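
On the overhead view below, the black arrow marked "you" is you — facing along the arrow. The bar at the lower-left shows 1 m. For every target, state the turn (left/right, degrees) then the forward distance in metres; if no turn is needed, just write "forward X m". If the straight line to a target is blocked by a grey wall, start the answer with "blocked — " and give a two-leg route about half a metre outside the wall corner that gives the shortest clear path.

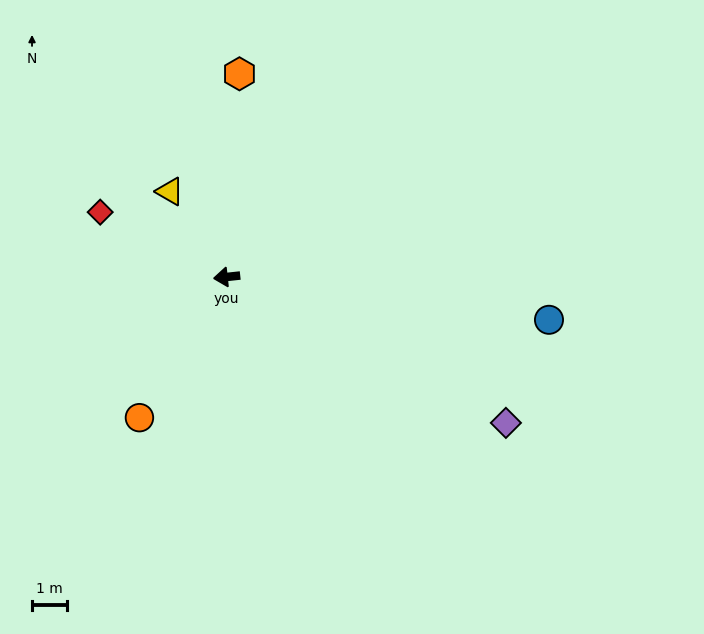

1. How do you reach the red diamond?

turn right 33°, forward 4.1 m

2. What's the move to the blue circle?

turn left 166°, forward 9.3 m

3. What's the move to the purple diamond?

turn left 146°, forward 9.0 m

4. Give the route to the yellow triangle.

turn right 63°, forward 2.9 m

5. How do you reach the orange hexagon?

turn right 100°, forward 5.8 m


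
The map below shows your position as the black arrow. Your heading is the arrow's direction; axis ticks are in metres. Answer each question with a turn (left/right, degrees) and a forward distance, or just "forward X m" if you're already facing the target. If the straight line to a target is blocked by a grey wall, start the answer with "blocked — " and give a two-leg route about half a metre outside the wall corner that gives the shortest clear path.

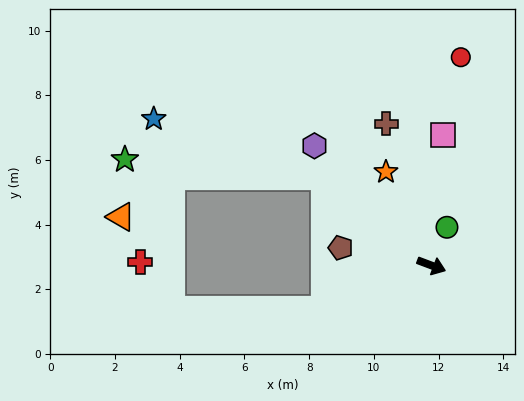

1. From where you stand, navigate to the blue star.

blocked — turn left 161°, forward 4.3 m, then turn left 21°, forward 5.6 m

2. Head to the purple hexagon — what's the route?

turn left 155°, forward 5.2 m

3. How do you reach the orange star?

turn left 137°, forward 3.2 m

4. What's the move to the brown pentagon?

turn right 170°, forward 2.9 m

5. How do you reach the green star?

blocked — turn left 161°, forward 4.3 m, then turn left 35°, forward 6.2 m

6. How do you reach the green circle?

turn left 88°, forward 1.3 m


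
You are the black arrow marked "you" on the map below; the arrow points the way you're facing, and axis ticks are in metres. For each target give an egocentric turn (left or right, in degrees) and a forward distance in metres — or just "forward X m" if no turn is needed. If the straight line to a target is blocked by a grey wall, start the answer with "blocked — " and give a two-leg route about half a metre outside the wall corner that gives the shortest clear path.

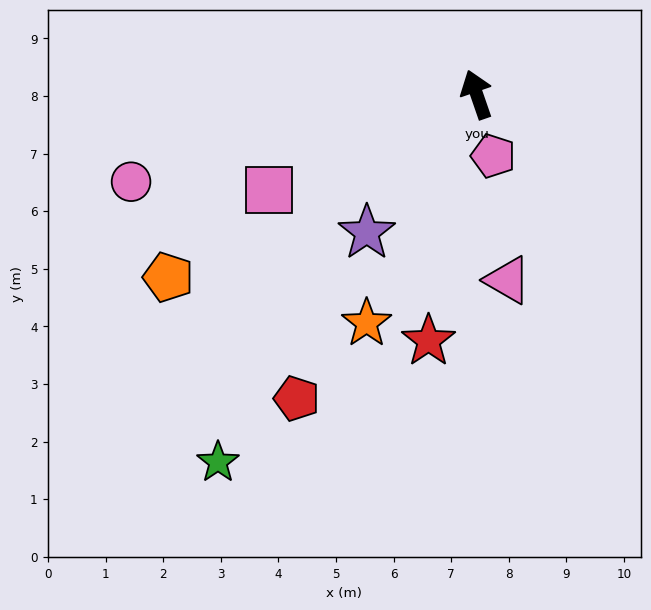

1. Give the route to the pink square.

turn left 96°, forward 4.0 m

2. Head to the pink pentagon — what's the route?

turn left 176°, forward 1.1 m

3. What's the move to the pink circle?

turn left 85°, forward 6.2 m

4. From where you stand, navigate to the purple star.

turn left 122°, forward 3.1 m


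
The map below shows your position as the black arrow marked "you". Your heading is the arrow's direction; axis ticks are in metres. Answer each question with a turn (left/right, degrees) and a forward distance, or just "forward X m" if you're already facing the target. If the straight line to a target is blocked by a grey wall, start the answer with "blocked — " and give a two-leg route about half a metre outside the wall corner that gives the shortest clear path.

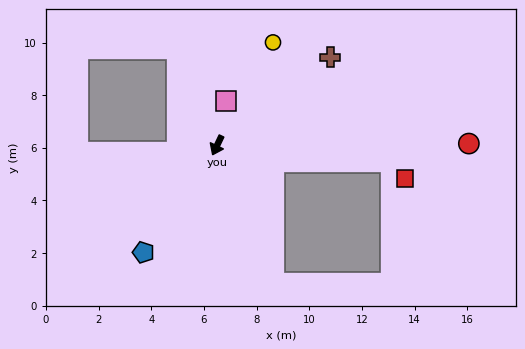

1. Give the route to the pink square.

turn right 166°, forward 1.7 m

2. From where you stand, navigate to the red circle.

turn left 116°, forward 9.6 m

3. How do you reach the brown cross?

turn left 153°, forward 5.4 m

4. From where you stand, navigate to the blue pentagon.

turn right 9°, forward 4.9 m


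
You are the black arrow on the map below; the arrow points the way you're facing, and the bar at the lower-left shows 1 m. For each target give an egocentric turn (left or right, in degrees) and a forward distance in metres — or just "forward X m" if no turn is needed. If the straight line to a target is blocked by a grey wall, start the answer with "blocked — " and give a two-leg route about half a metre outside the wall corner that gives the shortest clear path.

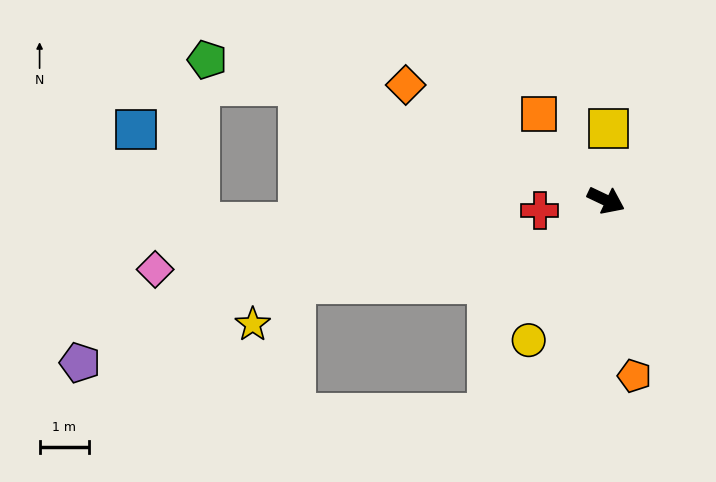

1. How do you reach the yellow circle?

turn right 94°, forward 3.2 m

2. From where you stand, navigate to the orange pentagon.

turn right 55°, forward 3.6 m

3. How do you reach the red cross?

turn right 146°, forward 1.4 m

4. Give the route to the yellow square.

turn left 113°, forward 1.5 m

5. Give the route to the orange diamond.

turn left 175°, forward 4.7 m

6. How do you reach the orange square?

turn left 153°, forward 2.2 m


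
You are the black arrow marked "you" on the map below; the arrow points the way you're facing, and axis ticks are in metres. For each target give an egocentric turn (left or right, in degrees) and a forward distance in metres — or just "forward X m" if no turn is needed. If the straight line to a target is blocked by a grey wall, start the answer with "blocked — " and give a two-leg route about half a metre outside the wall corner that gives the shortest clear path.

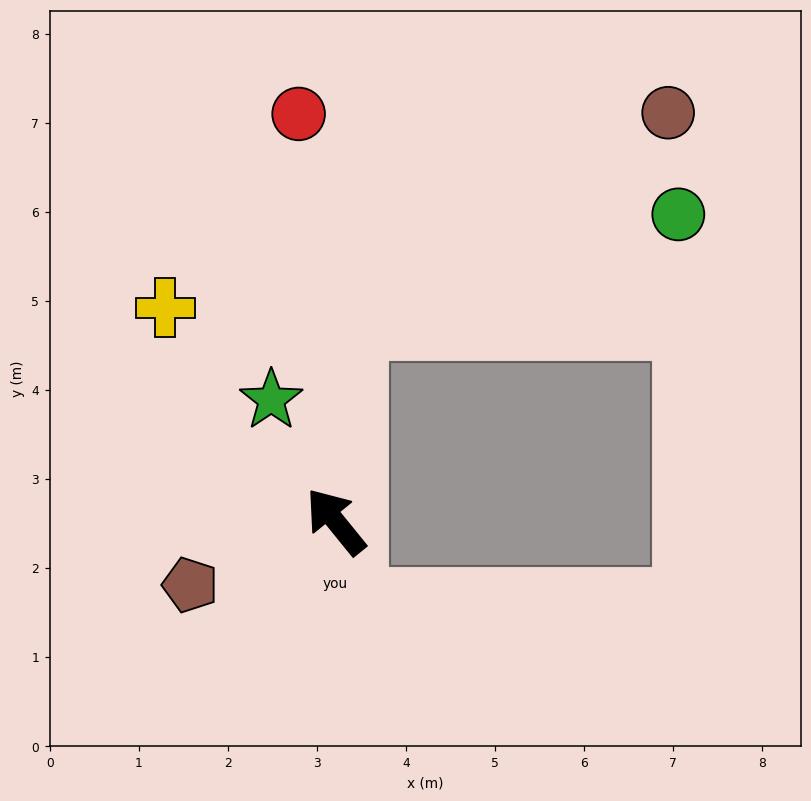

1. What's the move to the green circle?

blocked — turn right 43°, forward 2.2 m, then turn right 68°, forward 3.9 m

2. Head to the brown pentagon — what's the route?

turn left 75°, forward 1.8 m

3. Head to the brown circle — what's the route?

blocked — turn right 43°, forward 2.2 m, then turn right 53°, forward 4.3 m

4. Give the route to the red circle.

turn right 34°, forward 4.6 m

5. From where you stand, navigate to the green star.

turn right 11°, forward 1.5 m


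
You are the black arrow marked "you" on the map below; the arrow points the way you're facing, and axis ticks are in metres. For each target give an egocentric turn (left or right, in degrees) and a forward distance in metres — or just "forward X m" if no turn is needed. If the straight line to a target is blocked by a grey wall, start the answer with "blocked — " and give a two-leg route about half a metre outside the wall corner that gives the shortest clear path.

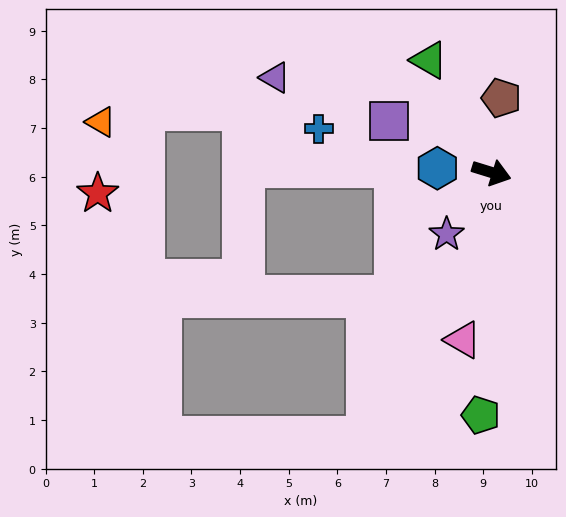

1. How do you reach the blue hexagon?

turn right 167°, forward 1.1 m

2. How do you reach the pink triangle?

turn right 83°, forward 3.5 m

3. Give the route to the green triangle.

turn left 136°, forward 2.6 m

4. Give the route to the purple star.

turn right 109°, forward 1.6 m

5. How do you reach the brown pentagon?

turn left 100°, forward 1.5 m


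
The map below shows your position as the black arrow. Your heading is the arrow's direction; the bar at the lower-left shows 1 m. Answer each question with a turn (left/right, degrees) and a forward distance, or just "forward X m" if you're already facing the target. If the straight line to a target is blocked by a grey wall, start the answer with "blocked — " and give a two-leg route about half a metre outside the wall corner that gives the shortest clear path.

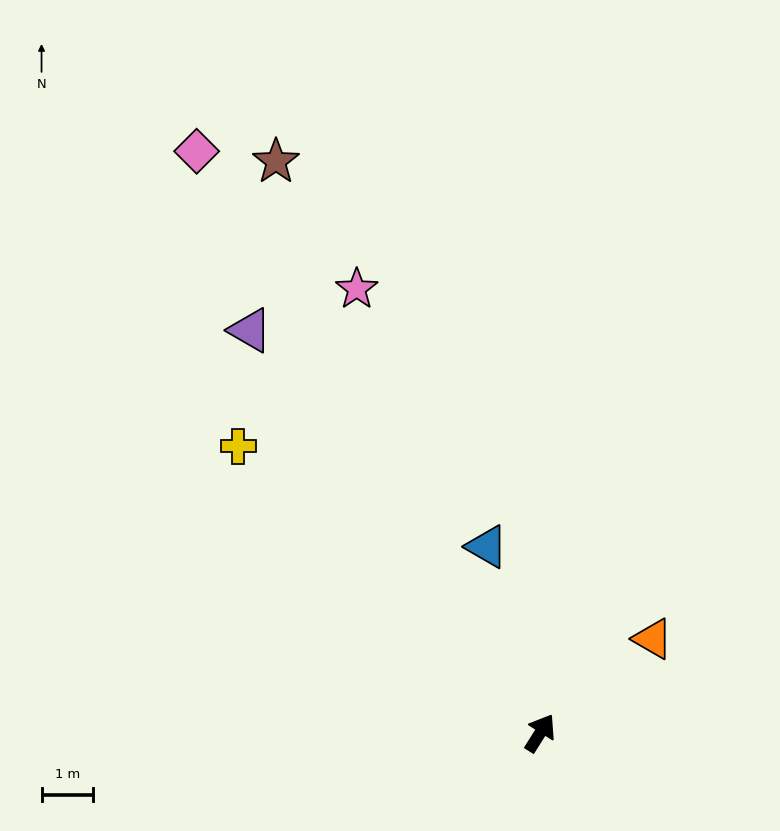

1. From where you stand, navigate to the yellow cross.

turn left 79°, forward 8.0 m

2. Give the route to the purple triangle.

turn left 68°, forward 9.6 m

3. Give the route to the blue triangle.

turn left 48°, forward 3.7 m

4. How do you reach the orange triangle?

turn right 18°, forward 2.8 m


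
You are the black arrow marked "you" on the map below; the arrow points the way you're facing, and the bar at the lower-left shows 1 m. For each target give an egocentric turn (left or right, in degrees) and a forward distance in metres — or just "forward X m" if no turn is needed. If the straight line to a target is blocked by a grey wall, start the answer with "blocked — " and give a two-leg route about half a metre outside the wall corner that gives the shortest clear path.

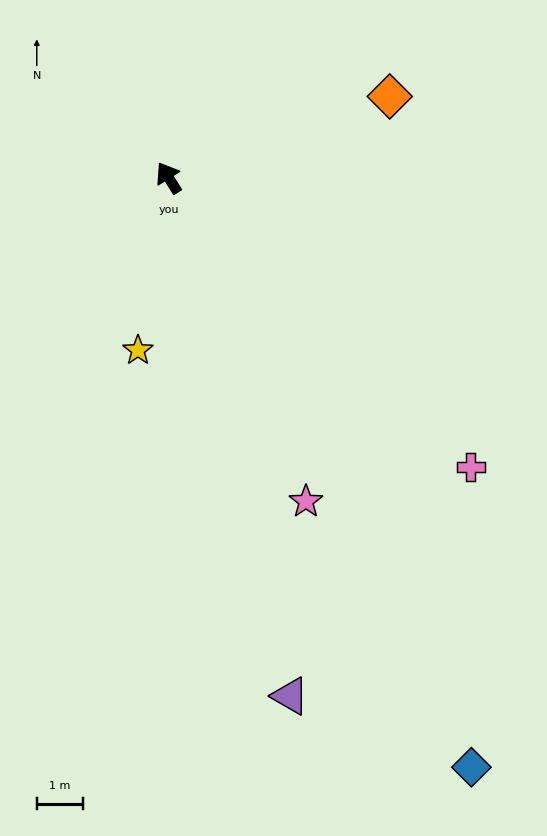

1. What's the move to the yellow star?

turn left 138°, forward 3.8 m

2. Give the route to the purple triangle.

turn left 161°, forward 11.5 m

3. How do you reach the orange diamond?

turn right 102°, forward 5.1 m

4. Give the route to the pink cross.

turn right 166°, forward 9.0 m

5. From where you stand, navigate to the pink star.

turn left 171°, forward 7.6 m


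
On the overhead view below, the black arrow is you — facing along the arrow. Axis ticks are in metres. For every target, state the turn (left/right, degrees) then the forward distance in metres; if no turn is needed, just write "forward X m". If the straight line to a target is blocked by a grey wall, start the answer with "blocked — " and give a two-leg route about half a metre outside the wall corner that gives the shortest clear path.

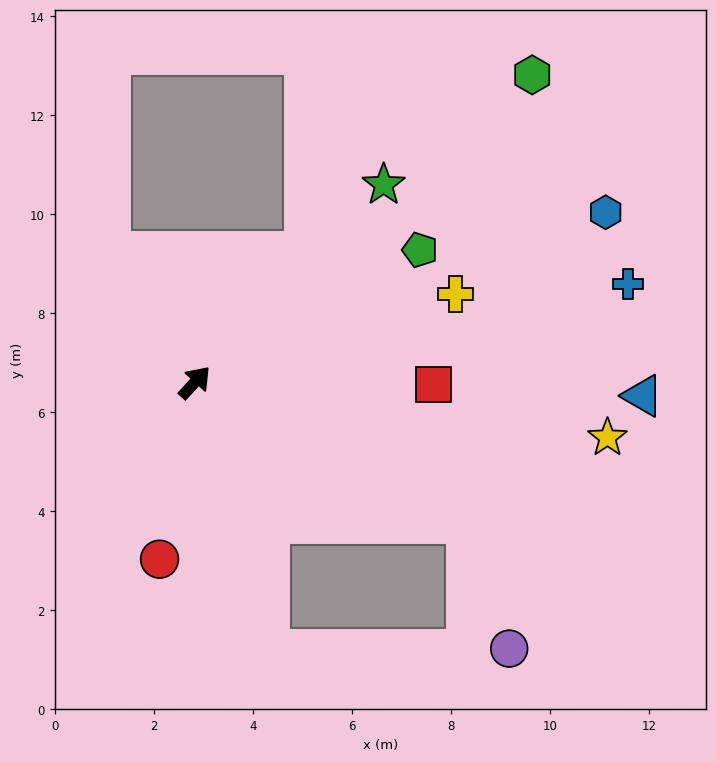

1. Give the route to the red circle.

turn right 149°, forward 3.6 m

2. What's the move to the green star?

forward 5.5 m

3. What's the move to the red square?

turn right 48°, forward 4.8 m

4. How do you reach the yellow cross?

turn right 29°, forward 5.6 m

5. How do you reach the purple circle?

blocked — turn right 75°, forward 6.2 m, then turn right 44°, forward 2.7 m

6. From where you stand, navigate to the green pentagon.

turn right 17°, forward 5.3 m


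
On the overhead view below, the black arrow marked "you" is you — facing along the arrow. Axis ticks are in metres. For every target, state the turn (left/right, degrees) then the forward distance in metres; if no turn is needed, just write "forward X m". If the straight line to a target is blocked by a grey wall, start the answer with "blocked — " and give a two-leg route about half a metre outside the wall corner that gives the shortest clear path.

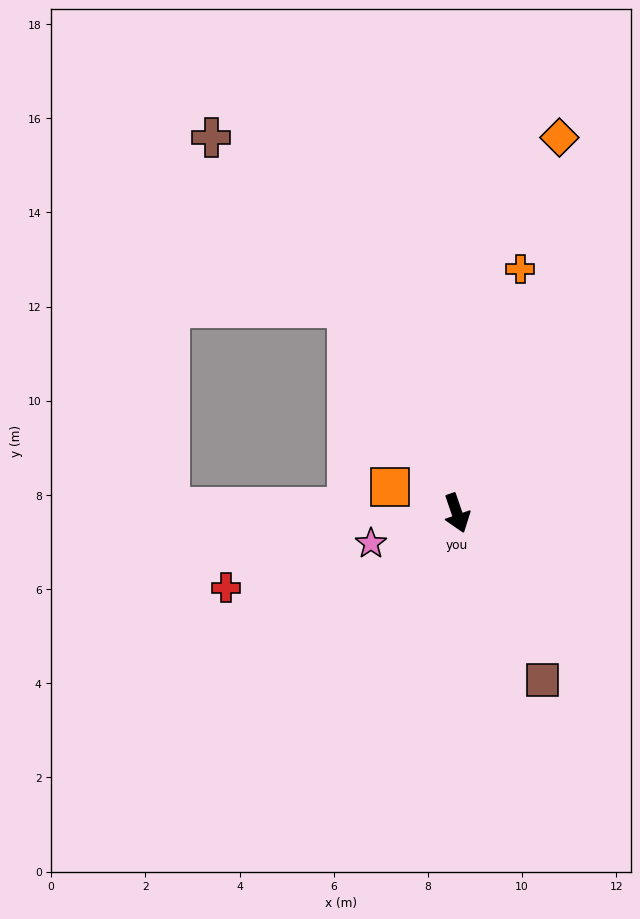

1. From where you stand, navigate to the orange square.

turn right 130°, forward 1.5 m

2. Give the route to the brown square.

turn left 8°, forward 4.0 m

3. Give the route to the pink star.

turn right 90°, forward 1.9 m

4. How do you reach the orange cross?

turn left 147°, forward 5.4 m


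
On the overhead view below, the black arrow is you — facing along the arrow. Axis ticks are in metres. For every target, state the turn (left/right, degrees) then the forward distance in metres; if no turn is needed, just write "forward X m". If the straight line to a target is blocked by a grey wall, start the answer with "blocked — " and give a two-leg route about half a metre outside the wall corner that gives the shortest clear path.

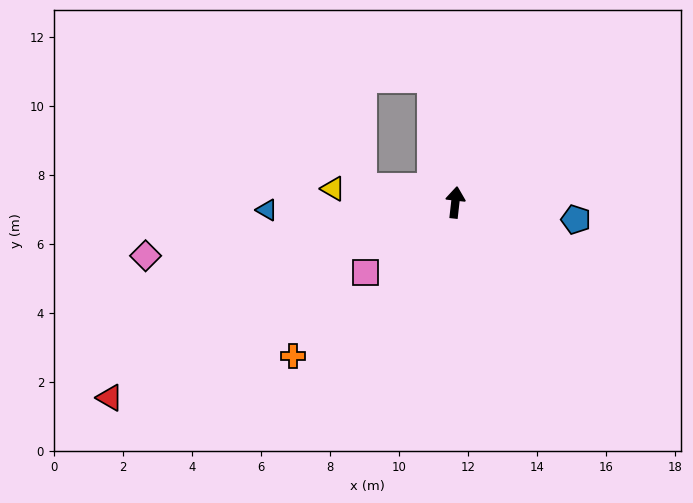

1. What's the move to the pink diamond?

turn left 106°, forward 9.1 m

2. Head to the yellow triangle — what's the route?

turn left 90°, forward 3.6 m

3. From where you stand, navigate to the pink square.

turn left 134°, forward 3.3 m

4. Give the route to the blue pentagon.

turn right 92°, forward 3.5 m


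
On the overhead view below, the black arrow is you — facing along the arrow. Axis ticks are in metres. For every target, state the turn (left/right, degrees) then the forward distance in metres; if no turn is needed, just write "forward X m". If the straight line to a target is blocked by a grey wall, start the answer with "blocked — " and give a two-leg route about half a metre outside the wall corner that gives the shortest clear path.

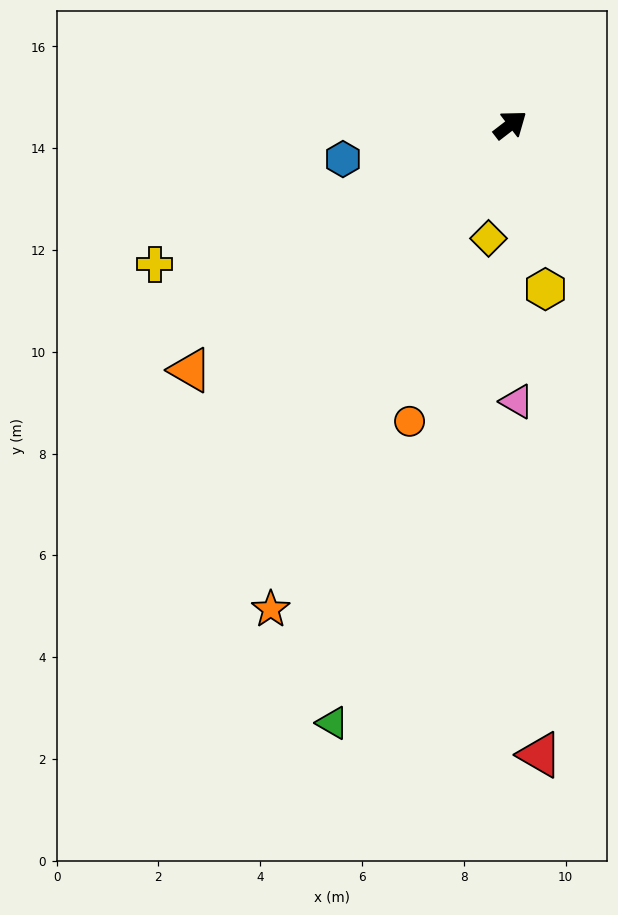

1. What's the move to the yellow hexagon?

turn right 116°, forward 3.3 m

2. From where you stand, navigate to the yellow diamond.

turn right 138°, forward 2.3 m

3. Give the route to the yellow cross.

turn left 164°, forward 7.5 m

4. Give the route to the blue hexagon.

turn left 154°, forward 3.4 m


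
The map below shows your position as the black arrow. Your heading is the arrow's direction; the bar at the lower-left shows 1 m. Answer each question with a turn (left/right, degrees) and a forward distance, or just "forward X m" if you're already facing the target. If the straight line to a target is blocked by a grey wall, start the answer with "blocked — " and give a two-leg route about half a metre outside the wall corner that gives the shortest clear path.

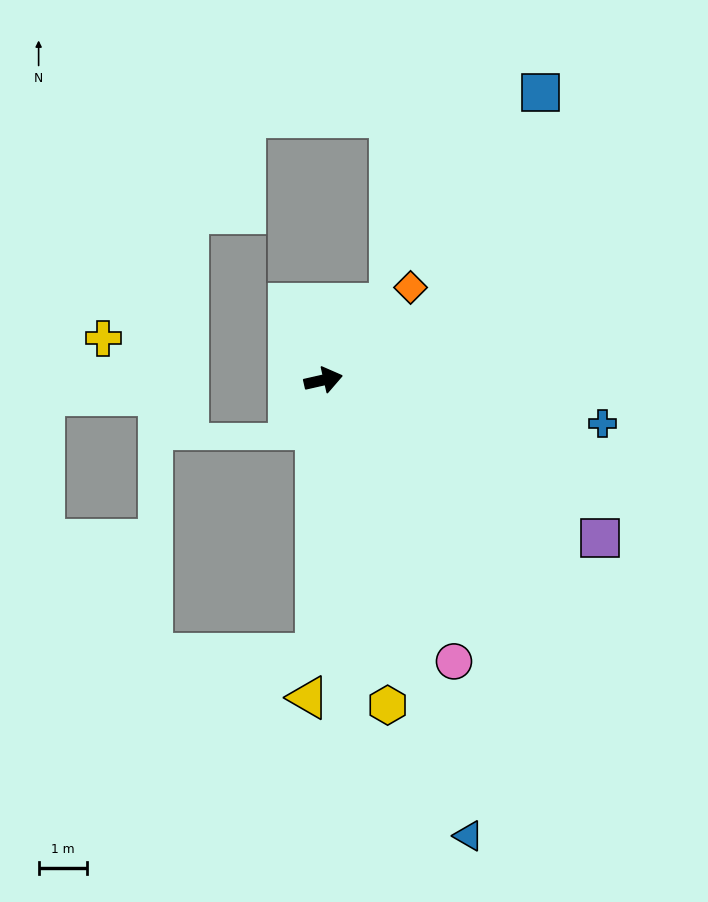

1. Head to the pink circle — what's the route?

turn right 78°, forward 6.5 m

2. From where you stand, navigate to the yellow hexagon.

turn right 92°, forward 6.9 m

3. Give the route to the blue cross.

turn right 22°, forward 5.9 m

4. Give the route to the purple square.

turn right 42°, forward 6.6 m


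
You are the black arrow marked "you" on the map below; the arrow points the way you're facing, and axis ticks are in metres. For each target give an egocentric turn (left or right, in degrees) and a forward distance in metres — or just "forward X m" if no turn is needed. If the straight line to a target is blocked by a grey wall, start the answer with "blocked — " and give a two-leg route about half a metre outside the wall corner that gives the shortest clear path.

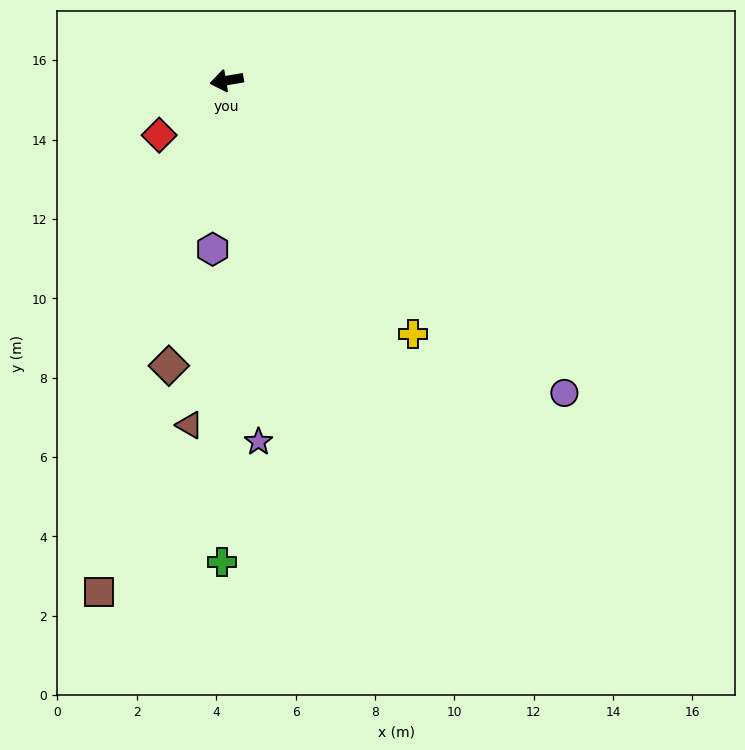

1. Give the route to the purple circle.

turn left 128°, forward 11.6 m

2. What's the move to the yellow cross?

turn left 117°, forward 7.9 m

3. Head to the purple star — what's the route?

turn left 85°, forward 9.1 m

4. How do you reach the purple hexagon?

turn left 76°, forward 4.3 m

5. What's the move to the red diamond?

turn left 29°, forward 2.2 m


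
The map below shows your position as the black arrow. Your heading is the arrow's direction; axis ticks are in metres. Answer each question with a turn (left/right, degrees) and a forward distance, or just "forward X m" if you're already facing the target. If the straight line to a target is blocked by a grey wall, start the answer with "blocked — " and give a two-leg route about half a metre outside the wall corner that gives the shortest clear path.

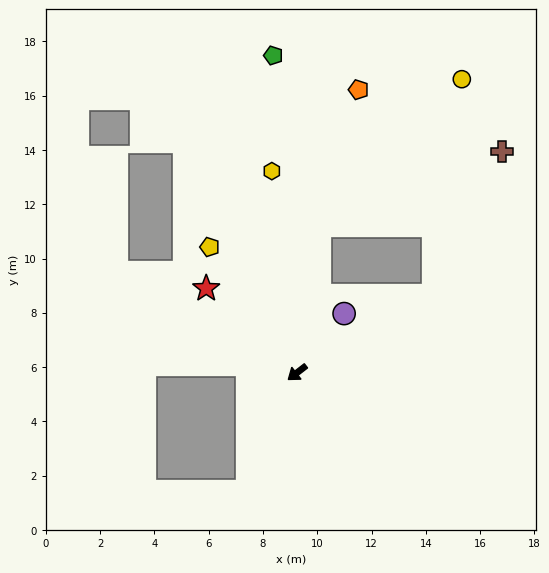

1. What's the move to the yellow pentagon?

turn right 93°, forward 5.6 m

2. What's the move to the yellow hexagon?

turn right 121°, forward 7.5 m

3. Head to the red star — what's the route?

turn right 81°, forward 4.6 m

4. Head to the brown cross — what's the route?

blocked — turn left 172°, forward 5.8 m, then turn left 35°, forward 5.9 m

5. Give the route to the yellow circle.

blocked — turn right 136°, forward 5.5 m, then turn right 36°, forward 7.5 m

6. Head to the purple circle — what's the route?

turn right 166°, forward 2.8 m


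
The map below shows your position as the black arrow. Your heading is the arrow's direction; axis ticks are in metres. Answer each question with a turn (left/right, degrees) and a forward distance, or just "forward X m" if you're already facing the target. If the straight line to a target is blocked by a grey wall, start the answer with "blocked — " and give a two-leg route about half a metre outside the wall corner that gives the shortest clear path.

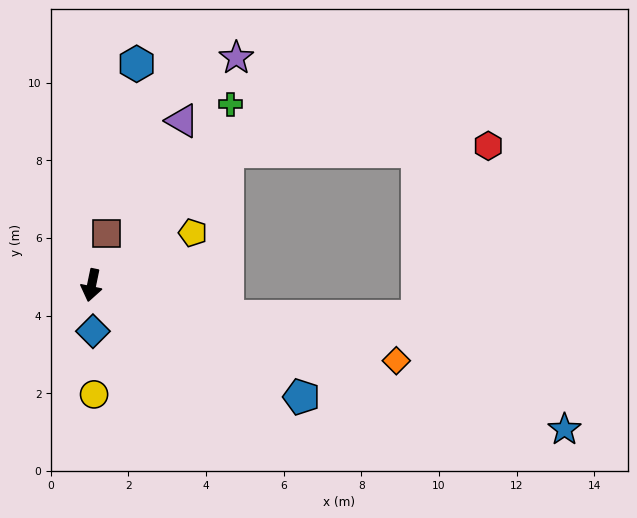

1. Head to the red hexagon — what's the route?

blocked — turn left 146°, forward 4.9 m, then turn right 43°, forward 6.7 m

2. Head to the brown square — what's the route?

turn left 175°, forward 1.4 m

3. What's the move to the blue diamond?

turn left 13°, forward 1.2 m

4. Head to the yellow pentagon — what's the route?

turn left 129°, forward 2.9 m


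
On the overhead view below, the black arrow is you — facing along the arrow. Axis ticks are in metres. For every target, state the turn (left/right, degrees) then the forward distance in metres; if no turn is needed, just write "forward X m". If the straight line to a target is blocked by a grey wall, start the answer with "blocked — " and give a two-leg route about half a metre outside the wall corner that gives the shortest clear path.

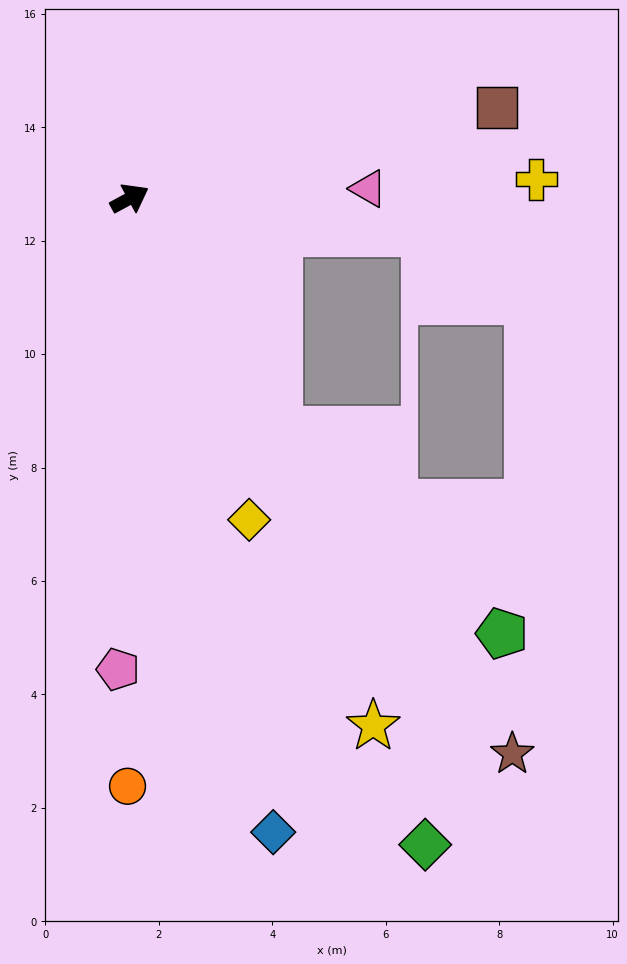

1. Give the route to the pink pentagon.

turn right 120°, forward 8.3 m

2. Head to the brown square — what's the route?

turn right 15°, forward 6.7 m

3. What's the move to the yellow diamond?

turn right 98°, forward 6.0 m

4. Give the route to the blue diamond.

turn right 106°, forward 11.5 m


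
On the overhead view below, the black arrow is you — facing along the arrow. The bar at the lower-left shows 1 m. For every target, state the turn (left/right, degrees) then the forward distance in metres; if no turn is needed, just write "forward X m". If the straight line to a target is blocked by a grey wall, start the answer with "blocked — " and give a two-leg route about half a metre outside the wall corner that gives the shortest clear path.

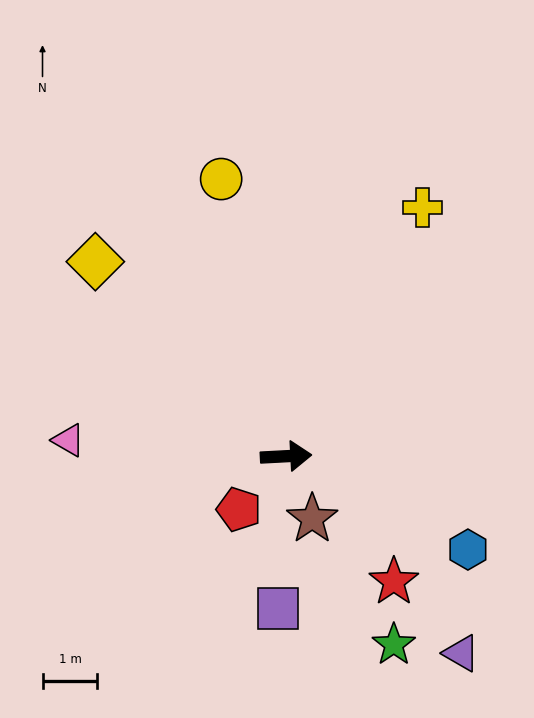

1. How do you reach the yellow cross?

turn left 58°, forward 5.2 m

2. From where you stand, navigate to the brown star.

turn right 70°, forward 1.2 m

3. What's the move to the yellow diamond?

turn left 131°, forward 5.0 m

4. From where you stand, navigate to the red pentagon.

turn right 135°, forward 1.3 m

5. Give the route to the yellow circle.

turn left 100°, forward 5.2 m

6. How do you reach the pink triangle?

turn left 173°, forward 4.0 m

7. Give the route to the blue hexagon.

turn right 30°, forward 3.7 m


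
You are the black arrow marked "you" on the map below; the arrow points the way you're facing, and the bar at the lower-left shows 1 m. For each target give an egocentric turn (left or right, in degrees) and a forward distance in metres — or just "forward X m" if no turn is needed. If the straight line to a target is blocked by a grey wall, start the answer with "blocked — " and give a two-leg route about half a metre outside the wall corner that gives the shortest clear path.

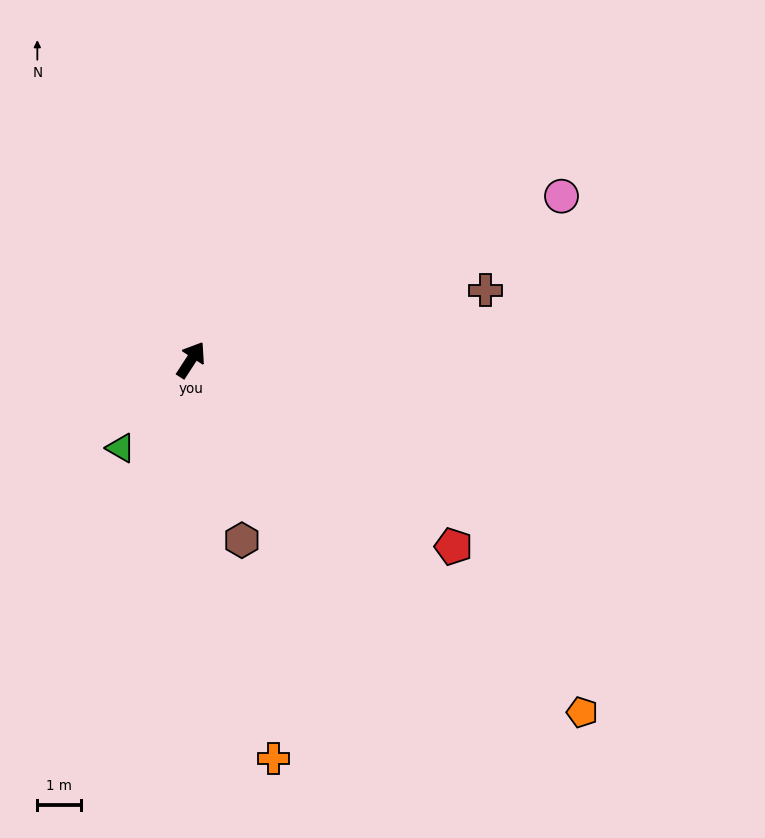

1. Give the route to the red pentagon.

turn right 92°, forward 7.3 m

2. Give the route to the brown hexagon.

turn right 131°, forward 4.2 m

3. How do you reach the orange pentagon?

turn right 99°, forward 11.9 m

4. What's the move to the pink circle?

turn right 33°, forward 9.2 m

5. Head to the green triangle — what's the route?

turn left 174°, forward 2.6 m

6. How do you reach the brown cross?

turn right 44°, forward 6.8 m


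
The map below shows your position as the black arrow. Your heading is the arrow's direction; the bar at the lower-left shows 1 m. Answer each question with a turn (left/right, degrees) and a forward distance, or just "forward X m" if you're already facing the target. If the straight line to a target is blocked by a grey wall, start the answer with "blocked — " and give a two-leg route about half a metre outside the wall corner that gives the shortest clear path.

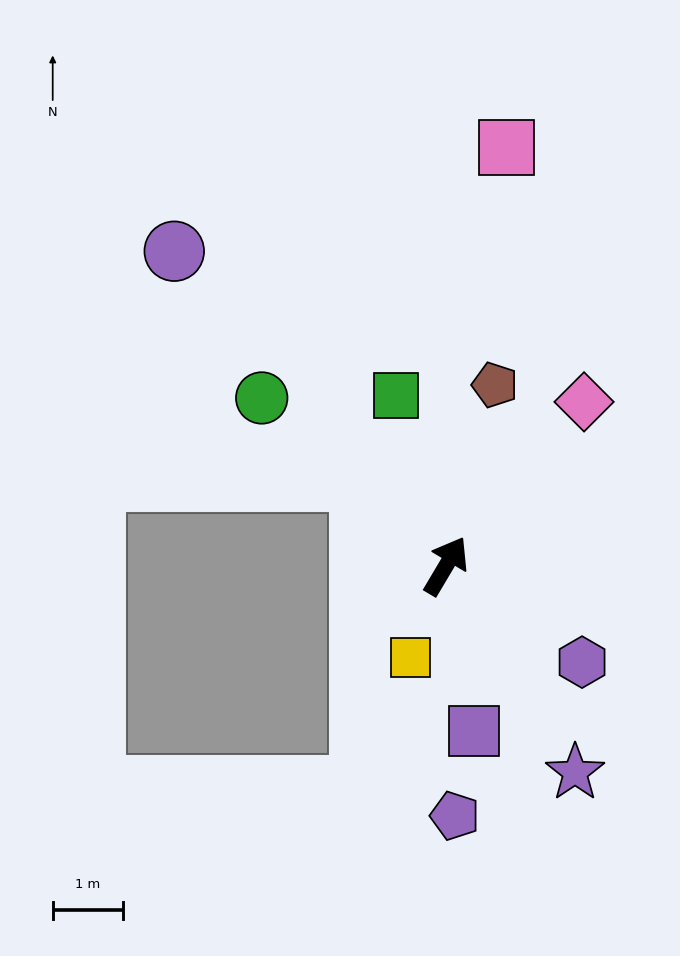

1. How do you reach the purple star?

turn right 117°, forward 3.5 m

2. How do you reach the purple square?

turn right 140°, forward 2.4 m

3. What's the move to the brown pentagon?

turn left 16°, forward 2.7 m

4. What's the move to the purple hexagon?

turn right 95°, forward 2.4 m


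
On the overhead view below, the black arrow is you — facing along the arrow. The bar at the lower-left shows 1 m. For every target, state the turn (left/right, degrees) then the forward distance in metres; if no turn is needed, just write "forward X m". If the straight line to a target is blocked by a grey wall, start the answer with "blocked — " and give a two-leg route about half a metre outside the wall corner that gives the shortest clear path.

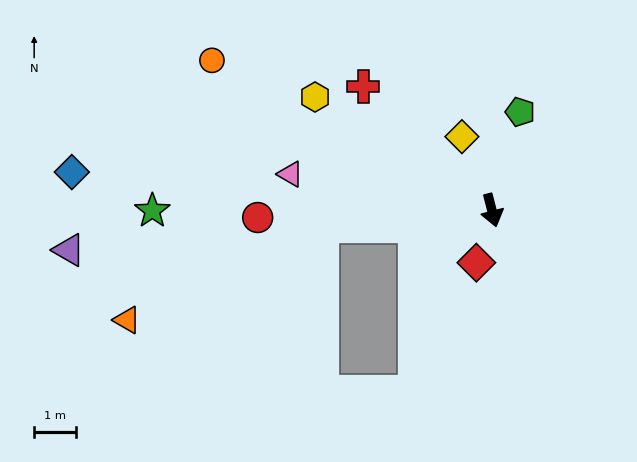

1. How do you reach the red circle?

turn right 103°, forward 5.6 m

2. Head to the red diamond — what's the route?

turn right 31°, forward 1.3 m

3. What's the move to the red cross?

turn right 148°, forward 4.3 m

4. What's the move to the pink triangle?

turn right 115°, forward 4.9 m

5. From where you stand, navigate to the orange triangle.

blocked — turn right 99°, forward 4.1 m, then turn left 21°, forward 5.2 m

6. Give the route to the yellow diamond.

turn right 172°, forward 1.9 m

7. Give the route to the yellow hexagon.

turn right 137°, forward 5.0 m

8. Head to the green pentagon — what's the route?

turn left 150°, forward 2.5 m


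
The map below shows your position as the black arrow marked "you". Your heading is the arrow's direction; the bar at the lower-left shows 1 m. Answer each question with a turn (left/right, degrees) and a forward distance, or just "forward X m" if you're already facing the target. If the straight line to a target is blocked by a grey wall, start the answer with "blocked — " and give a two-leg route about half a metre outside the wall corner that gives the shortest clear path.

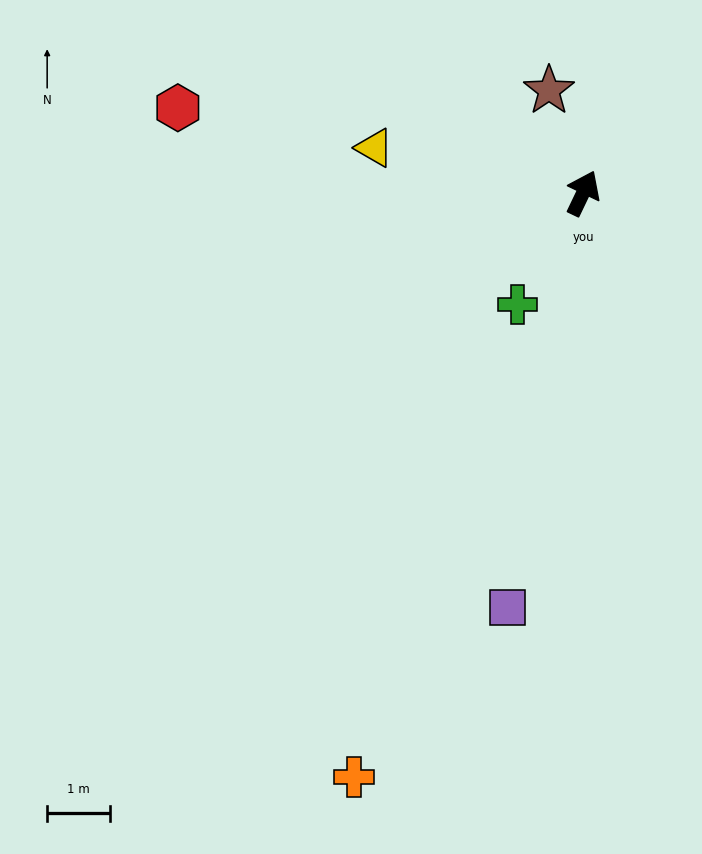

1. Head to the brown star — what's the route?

turn left 44°, forward 1.7 m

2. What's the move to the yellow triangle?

turn left 103°, forward 3.4 m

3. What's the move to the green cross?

turn left 175°, forward 2.1 m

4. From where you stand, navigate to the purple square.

turn right 165°, forward 6.7 m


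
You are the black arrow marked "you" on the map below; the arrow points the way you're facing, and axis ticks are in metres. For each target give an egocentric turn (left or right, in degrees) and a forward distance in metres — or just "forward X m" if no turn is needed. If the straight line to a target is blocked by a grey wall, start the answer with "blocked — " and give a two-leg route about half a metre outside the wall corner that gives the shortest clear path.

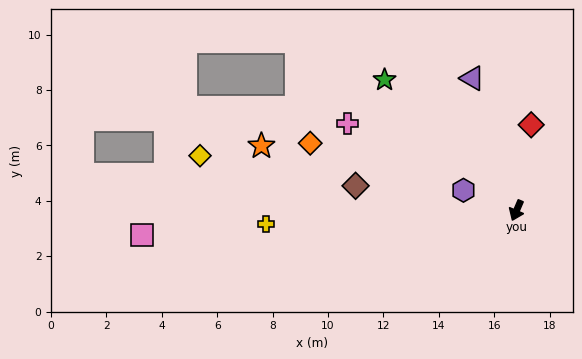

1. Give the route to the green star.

turn right 112°, forward 6.7 m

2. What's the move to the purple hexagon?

turn right 88°, forward 2.1 m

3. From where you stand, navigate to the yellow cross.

turn right 64°, forward 9.1 m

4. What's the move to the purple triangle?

turn right 138°, forward 5.0 m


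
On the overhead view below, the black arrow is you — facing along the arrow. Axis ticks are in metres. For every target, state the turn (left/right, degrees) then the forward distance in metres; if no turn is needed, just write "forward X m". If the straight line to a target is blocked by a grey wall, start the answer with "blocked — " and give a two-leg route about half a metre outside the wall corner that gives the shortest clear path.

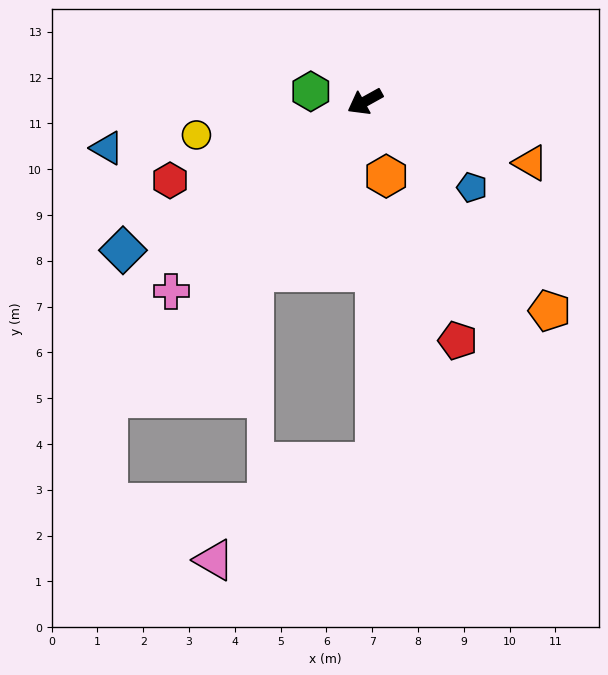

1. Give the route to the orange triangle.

turn left 131°, forward 3.9 m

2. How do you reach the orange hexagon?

turn left 77°, forward 1.7 m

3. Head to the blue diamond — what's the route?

turn left 3°, forward 6.2 m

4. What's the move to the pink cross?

turn left 15°, forward 5.9 m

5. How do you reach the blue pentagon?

turn left 112°, forward 3.0 m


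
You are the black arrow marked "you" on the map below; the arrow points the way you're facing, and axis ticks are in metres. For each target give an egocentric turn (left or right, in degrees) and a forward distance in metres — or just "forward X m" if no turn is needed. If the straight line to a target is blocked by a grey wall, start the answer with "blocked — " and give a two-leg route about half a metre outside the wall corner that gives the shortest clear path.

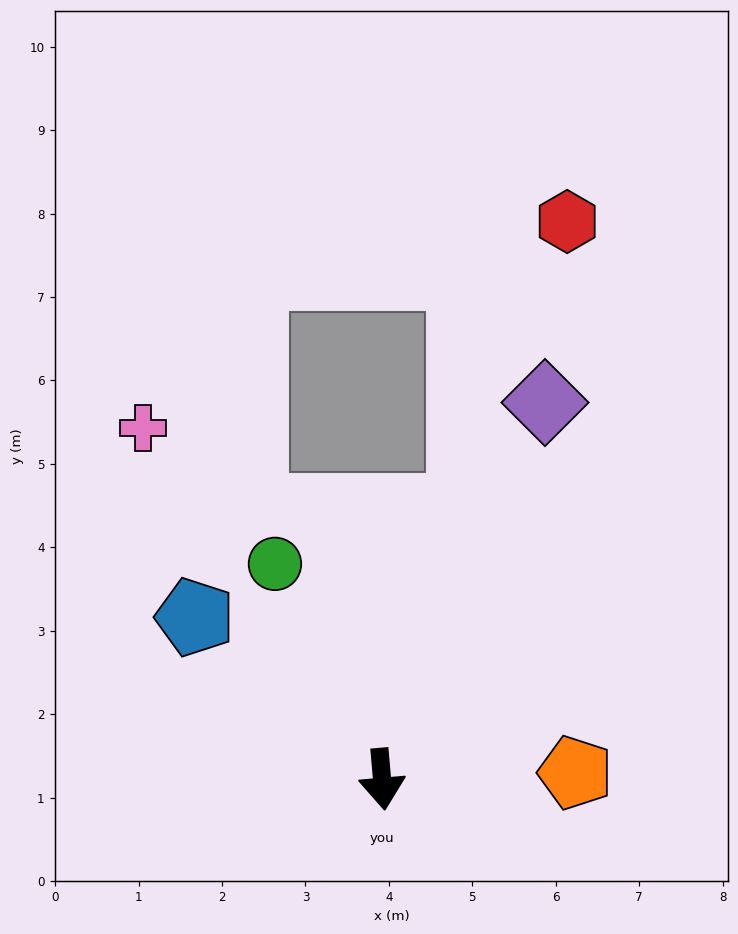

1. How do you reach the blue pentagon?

turn right 136°, forward 3.0 m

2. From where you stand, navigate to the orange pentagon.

turn left 87°, forward 2.3 m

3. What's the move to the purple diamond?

turn left 152°, forward 4.9 m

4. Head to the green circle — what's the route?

turn right 159°, forward 2.9 m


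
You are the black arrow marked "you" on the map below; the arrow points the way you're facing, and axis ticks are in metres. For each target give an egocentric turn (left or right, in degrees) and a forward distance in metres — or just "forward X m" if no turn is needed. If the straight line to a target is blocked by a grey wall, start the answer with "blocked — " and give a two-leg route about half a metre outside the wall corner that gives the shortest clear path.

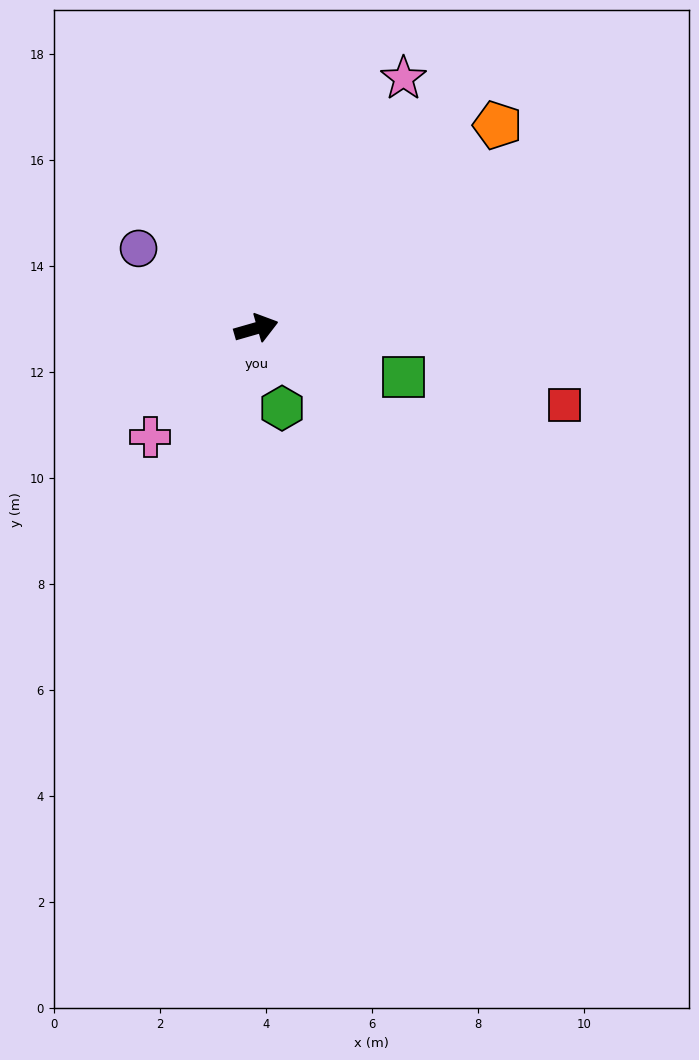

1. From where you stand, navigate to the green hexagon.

turn right 88°, forward 1.6 m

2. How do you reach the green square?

turn right 34°, forward 2.9 m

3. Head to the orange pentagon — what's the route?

turn left 24°, forward 6.0 m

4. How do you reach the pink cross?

turn right 150°, forward 2.9 m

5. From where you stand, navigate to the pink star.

turn left 44°, forward 5.5 m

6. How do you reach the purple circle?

turn left 130°, forward 2.7 m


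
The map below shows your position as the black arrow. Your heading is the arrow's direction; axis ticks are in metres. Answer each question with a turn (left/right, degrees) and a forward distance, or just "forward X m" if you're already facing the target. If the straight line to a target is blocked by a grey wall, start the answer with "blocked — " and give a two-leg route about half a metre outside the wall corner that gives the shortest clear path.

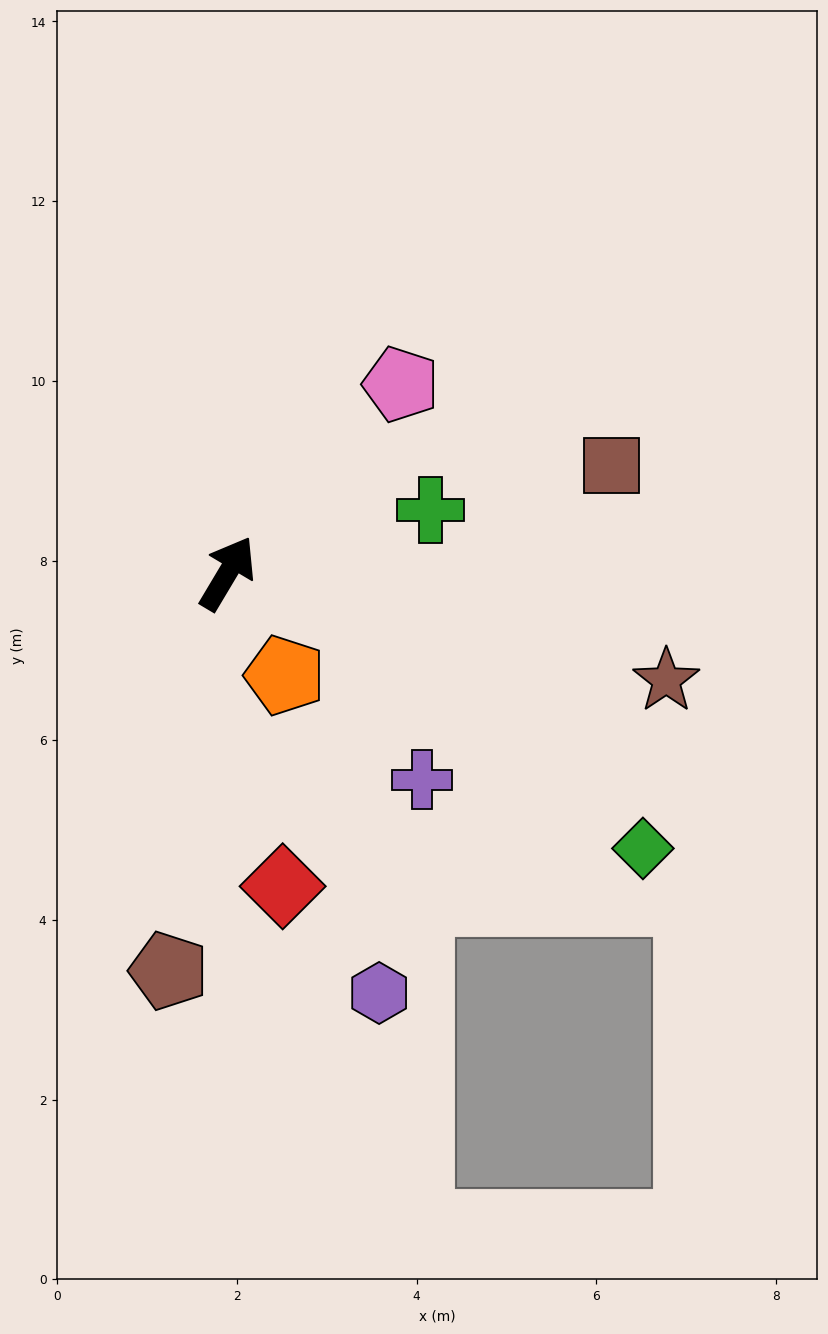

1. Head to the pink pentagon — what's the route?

turn right 12°, forward 2.9 m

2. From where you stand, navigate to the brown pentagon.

turn right 158°, forward 4.5 m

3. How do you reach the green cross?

turn right 42°, forward 2.4 m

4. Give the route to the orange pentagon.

turn right 120°, forward 1.3 m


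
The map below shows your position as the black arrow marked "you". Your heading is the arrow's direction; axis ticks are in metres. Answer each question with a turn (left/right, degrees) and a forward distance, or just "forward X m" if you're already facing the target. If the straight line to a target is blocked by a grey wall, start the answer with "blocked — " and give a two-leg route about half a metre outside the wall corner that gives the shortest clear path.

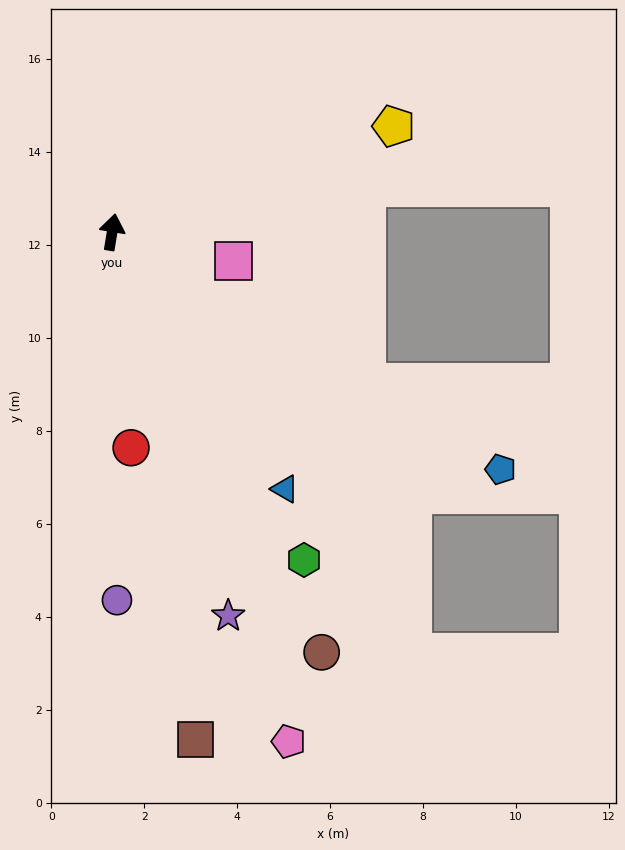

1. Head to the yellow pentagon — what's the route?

turn right 60°, forward 6.5 m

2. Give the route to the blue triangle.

turn right 137°, forward 6.7 m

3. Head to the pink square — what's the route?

turn right 94°, forward 2.7 m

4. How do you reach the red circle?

turn right 166°, forward 4.7 m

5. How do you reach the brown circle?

turn right 144°, forward 10.1 m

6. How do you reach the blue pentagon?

turn right 112°, forward 9.8 m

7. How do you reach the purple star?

turn right 154°, forward 8.6 m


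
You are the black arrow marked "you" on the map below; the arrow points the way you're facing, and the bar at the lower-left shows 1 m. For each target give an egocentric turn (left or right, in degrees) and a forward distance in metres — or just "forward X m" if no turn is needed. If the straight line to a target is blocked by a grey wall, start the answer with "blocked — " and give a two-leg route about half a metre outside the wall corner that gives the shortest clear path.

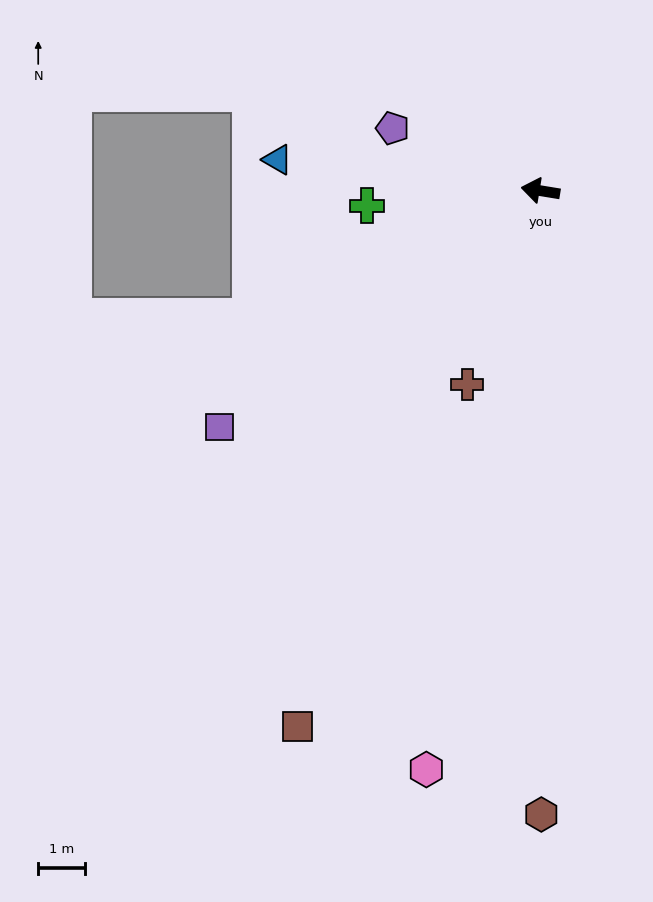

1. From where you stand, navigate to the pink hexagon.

turn left 88°, forward 12.7 m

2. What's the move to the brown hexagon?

turn left 99°, forward 13.4 m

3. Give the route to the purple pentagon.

turn right 14°, forward 3.5 m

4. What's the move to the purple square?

turn left 46°, forward 8.6 m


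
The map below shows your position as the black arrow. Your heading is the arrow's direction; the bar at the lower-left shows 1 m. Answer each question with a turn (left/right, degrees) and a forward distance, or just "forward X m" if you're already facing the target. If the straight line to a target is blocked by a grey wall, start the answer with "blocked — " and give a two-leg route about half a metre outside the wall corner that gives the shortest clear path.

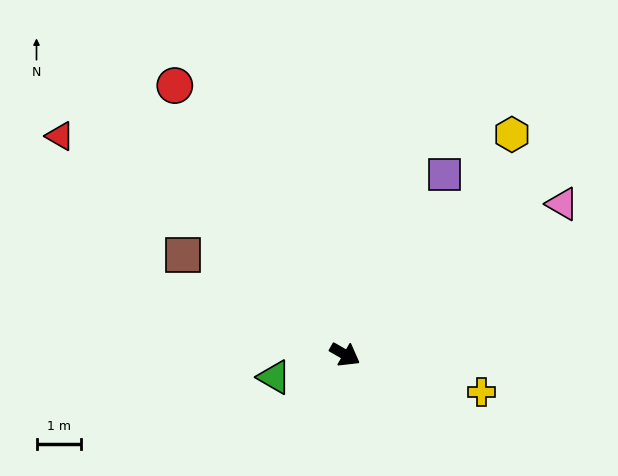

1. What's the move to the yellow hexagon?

turn left 83°, forward 6.2 m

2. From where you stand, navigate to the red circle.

turn left 152°, forward 7.2 m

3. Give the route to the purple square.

turn left 91°, forward 4.7 m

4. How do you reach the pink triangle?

turn left 65°, forward 6.0 m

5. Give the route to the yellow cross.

turn left 15°, forward 3.2 m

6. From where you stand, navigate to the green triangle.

turn right 133°, forward 1.7 m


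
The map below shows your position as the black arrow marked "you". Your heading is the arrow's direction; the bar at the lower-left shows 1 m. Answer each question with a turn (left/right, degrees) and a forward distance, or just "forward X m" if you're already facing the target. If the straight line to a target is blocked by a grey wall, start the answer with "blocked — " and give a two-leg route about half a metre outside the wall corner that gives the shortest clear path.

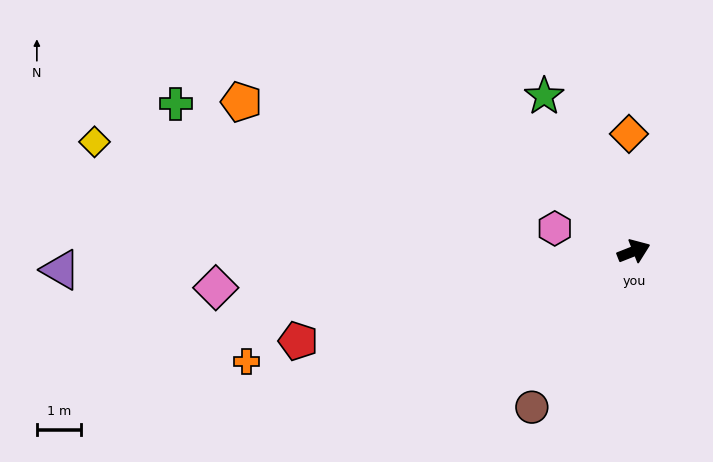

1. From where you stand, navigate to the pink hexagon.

turn left 142°, forward 1.8 m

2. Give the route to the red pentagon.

turn left 173°, forward 7.8 m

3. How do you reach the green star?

turn left 98°, forward 4.0 m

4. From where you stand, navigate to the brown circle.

turn right 145°, forward 4.2 m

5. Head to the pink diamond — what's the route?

turn left 163°, forward 9.4 m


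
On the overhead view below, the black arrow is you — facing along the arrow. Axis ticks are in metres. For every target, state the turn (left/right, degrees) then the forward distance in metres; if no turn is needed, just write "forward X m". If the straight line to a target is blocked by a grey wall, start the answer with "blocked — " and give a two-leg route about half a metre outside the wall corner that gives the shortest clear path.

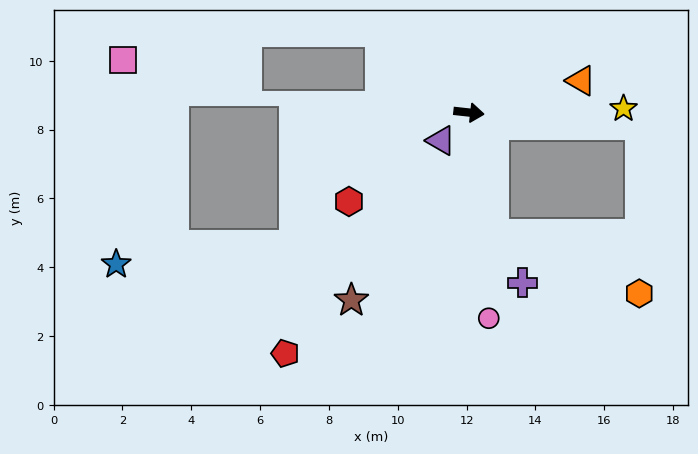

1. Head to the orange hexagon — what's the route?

blocked — turn right 72°, forward 3.6 m, then turn left 56°, forward 4.5 m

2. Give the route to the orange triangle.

turn left 22°, forward 3.4 m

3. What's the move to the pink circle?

turn right 78°, forward 6.0 m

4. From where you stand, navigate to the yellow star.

turn left 8°, forward 4.5 m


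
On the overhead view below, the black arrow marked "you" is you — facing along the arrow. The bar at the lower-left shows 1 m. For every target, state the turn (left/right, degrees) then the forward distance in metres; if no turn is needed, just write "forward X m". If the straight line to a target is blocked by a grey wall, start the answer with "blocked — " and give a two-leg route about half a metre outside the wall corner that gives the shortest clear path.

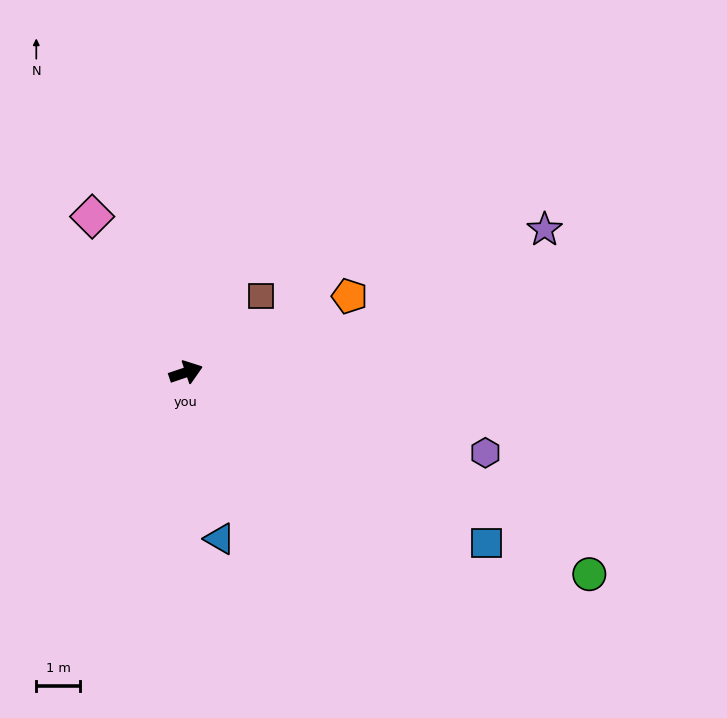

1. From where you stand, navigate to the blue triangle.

turn right 97°, forward 3.9 m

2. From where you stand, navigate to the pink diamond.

turn left 102°, forward 4.2 m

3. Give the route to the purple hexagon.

turn right 34°, forward 7.2 m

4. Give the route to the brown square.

turn left 27°, forward 2.5 m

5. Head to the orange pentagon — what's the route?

turn left 6°, forward 4.2 m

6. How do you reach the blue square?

turn right 48°, forward 8.0 m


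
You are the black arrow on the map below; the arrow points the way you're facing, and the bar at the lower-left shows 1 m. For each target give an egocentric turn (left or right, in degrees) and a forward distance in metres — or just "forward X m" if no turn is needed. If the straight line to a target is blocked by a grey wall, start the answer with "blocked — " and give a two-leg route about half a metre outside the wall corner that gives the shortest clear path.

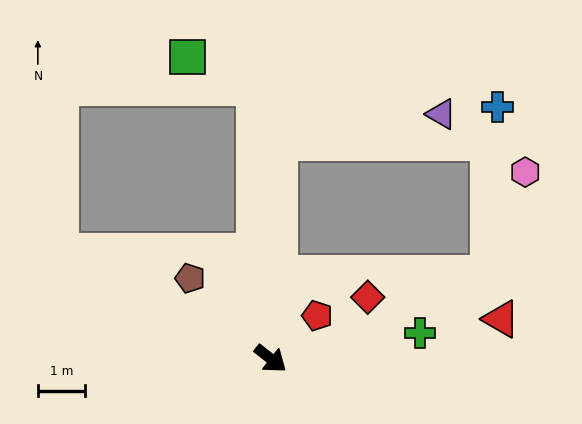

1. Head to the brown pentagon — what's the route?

turn left 173°, forward 2.4 m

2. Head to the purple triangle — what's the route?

blocked — turn left 126°, forward 4.6 m, then turn right 79°, forward 3.5 m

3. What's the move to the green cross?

turn left 48°, forward 3.2 m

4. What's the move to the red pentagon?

turn left 81°, forward 1.4 m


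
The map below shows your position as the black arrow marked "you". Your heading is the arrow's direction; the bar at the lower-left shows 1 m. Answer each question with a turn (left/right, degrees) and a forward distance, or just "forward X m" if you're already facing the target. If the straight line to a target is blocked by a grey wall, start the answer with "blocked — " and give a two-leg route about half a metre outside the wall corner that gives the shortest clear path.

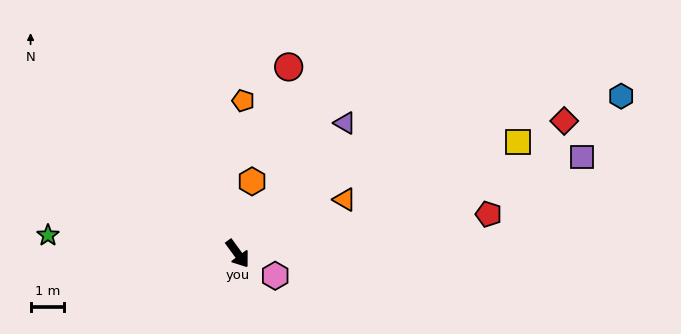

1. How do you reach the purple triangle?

turn left 104°, forward 5.1 m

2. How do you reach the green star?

turn right 132°, forward 5.7 m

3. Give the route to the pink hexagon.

turn left 23°, forward 1.3 m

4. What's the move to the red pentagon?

turn left 63°, forward 7.6 m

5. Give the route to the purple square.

turn left 70°, forward 10.7 m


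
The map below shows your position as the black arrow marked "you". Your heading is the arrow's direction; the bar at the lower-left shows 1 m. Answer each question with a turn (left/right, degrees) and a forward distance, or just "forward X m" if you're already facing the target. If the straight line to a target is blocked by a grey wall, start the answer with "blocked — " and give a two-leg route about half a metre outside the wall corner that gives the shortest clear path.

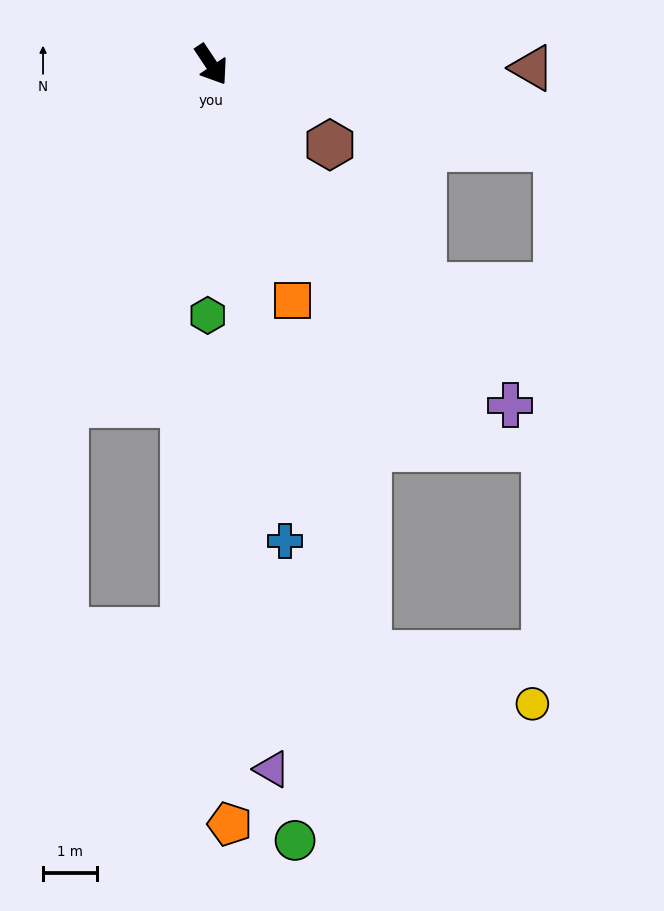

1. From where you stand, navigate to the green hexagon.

turn right 35°, forward 4.7 m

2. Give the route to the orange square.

turn right 15°, forward 4.6 m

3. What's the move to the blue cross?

turn right 25°, forward 9.0 m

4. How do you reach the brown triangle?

turn left 56°, forward 6.0 m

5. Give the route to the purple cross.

turn left 8°, forward 8.4 m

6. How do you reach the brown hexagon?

turn left 22°, forward 2.7 m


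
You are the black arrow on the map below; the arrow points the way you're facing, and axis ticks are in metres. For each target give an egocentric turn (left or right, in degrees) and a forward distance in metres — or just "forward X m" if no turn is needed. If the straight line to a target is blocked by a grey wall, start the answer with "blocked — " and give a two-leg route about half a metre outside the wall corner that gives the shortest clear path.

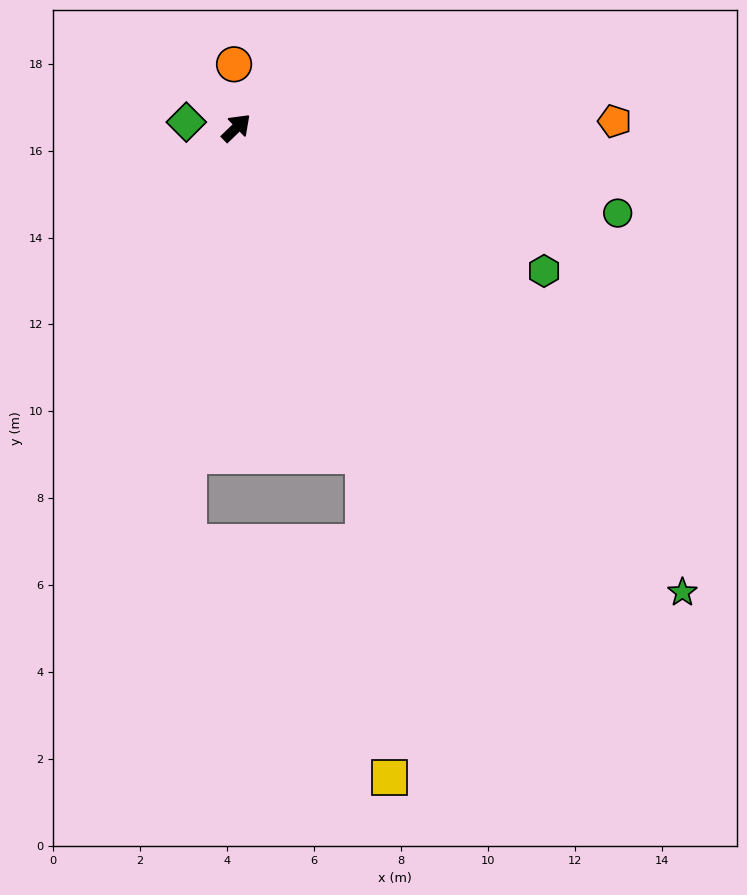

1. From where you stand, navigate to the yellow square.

blocked — turn right 113°, forward 8.1 m, then turn right 16°, forward 7.4 m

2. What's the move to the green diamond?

turn left 130°, forward 1.2 m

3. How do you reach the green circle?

turn right 57°, forward 9.0 m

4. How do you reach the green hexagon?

turn right 69°, forward 7.8 m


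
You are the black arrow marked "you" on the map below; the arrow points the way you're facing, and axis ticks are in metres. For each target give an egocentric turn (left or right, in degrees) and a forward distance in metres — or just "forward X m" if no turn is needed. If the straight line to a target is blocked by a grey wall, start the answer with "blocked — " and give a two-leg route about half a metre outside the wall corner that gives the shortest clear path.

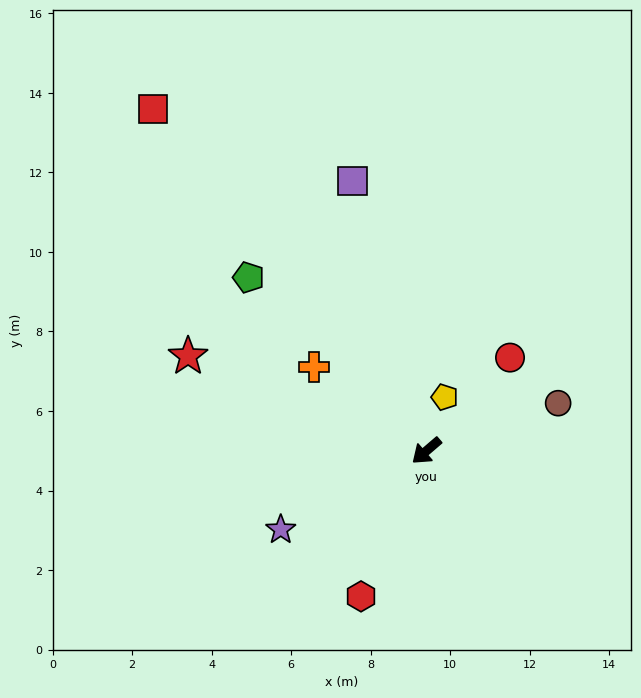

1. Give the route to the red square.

turn right 92°, forward 11.0 m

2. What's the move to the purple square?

turn right 115°, forward 7.0 m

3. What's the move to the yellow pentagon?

turn right 149°, forward 1.4 m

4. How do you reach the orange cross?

turn right 77°, forward 3.5 m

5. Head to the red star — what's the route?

turn right 62°, forward 6.4 m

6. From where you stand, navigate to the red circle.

turn right 172°, forward 3.1 m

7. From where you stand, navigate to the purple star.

turn right 12°, forward 4.2 m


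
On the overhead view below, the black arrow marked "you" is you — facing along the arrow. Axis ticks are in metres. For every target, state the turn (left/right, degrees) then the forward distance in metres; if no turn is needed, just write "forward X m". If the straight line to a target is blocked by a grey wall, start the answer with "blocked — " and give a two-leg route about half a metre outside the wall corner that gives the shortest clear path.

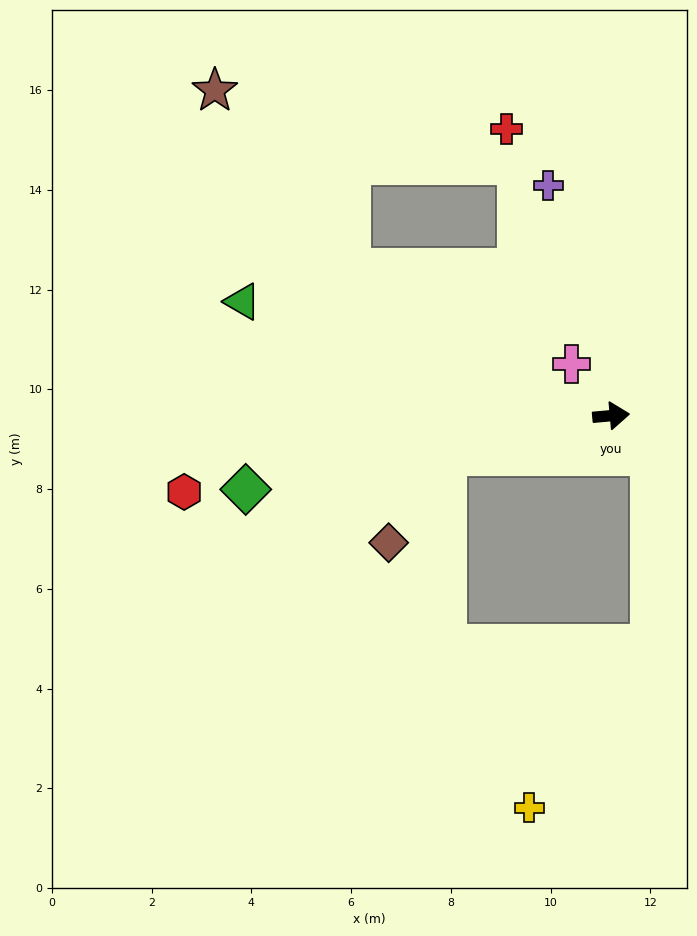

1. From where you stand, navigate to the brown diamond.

blocked — turn right 172°, forward 3.4 m, then turn left 44°, forward 2.1 m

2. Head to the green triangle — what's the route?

turn left 158°, forward 7.7 m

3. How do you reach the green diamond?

turn right 174°, forward 7.5 m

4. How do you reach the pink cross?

turn left 122°, forward 1.3 m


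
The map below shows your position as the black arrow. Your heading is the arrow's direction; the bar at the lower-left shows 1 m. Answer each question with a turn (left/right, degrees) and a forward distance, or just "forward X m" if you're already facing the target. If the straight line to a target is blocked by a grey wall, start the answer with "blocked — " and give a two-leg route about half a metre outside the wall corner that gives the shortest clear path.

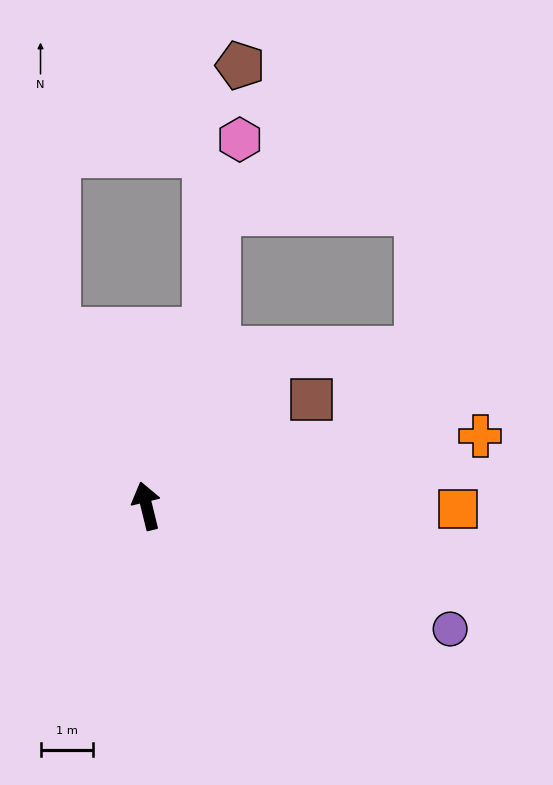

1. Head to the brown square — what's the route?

turn right 71°, forward 3.8 m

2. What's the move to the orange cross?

turn right 92°, forward 6.5 m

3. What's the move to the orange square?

turn right 104°, forward 6.0 m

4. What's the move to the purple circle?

turn right 126°, forward 6.3 m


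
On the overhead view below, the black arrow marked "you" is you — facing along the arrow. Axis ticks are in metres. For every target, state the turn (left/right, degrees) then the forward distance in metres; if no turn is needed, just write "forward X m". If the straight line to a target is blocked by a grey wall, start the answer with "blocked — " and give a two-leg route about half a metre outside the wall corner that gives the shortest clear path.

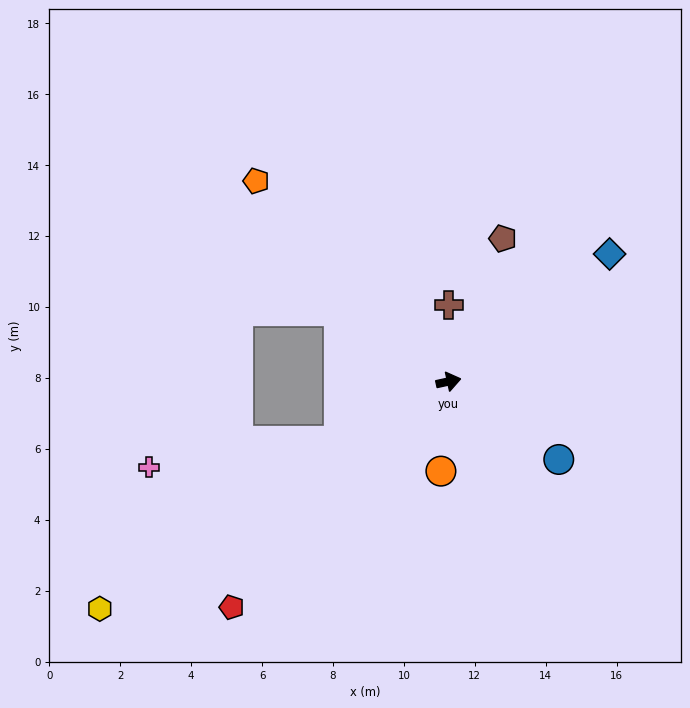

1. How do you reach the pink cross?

blocked — turn right 164°, forward 3.5 m, then turn right 20°, forward 5.4 m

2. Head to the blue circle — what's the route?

turn right 48°, forward 3.8 m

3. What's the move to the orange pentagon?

turn left 121°, forward 7.8 m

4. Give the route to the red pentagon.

turn right 146°, forward 8.8 m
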